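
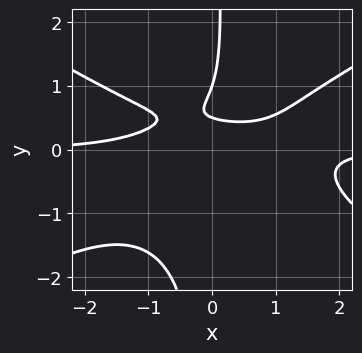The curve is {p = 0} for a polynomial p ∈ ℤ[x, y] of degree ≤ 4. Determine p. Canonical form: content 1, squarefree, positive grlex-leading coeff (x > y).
x^3*y - 3*x*y^3 + 2*y^2 - 3*y + 1

1. Degree: no degree-3 curve has this shape, so deg p = 4.
2. Reading off the gridlines: it misses every integer gridline on the x-axis; it crosses the y-axis at the gridline y = 1.
3. Solving for integer coefficients yields p as stated.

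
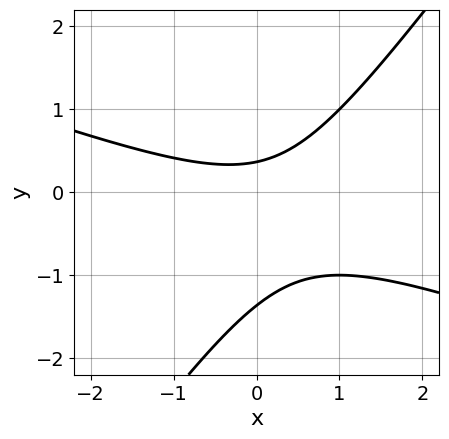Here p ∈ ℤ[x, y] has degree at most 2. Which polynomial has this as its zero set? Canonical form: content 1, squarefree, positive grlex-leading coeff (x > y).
x^2 + 2*x*y - 2*y^2 - 2*y + 1

1. Degree: a generic line meets the curve in up to 2 points, so deg p = 2.
2. From the axis intercepts and sections: the curve avoids every integer x-axis point in the box.
3. Fitting integer coefficients to these (and the overall shape) gives p.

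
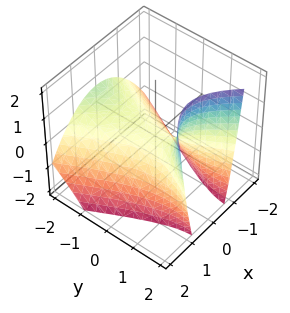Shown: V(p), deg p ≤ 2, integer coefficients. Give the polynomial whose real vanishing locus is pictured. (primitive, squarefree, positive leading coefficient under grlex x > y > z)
3*x^2 - y^2 - 2*y*z + 3*z

(a) deg p = 2. The shape is more complex than any degree-1 surface.
(b) Checking where it meets the axes: one y-axis crossing is at y = 0; it crosses the x-axis at the gridline x = 0.
(c) Fitting integer coefficients to these (and the overall shape) gives p.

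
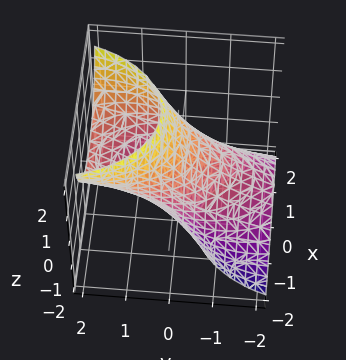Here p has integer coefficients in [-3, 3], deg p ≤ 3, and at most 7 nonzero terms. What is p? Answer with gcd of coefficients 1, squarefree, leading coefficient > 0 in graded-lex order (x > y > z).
2*x^2 + y^2 - 3*y*z + z^2 - 2

Degree: the shape is more complex than any degree-1 surface, so deg p = 2.
Against the integer gridlines: among the integer gridlines, it crosses the x-axis at x ∈ {-1, 1}.
Together with the visible shape, these determine p as stated.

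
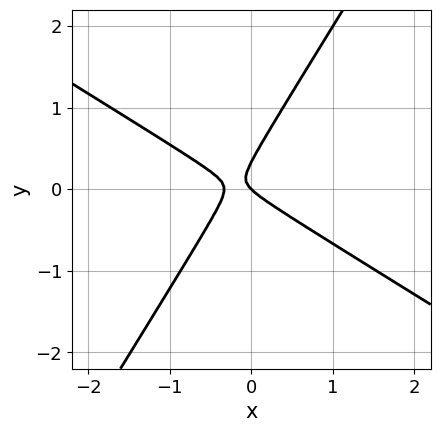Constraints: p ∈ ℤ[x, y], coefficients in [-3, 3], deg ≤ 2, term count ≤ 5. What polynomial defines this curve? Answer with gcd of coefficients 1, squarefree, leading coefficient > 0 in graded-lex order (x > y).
Degree: a generic line meets the curve in up to 2 points, so deg p = 2.
Reading off the gridlines: it crosses the x-axis at the gridline x = 0; it meets the y-axis at y = 0 (among the integer gridlines).
Together with the visible shape, these determine p as stated.

3*x^2 + 3*x*y - 3*y^2 + x + y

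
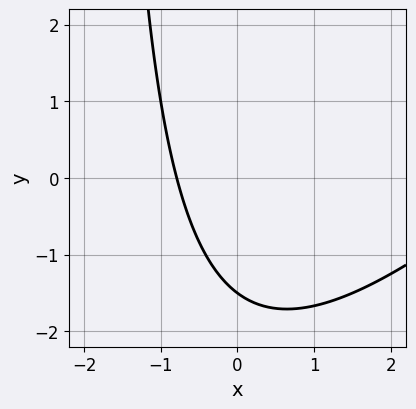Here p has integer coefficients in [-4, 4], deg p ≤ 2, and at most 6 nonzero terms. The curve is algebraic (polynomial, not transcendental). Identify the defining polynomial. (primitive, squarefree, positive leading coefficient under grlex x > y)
x^2 - x*y - 3*x - 2*y - 3

(a) deg p = 2. A generic line meets the curve in up to 2 points.
(b) The integer polynomial consistent with all of this is the stated p.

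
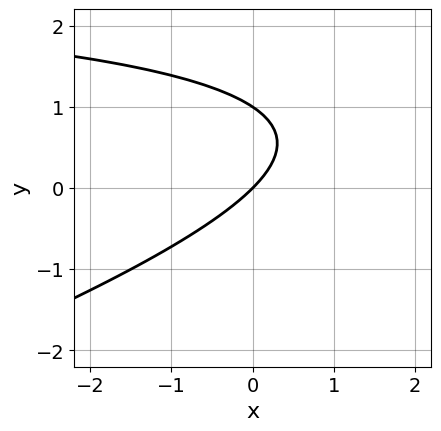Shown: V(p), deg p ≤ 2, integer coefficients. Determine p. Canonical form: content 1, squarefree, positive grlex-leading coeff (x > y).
x*y - 3*y^2 - 3*x + 3*y

(a) Degree: a generic line meets the curve in up to 2 points, so deg p = 2.
(b) Reading off the gridlines: among the integer gridlines, it crosses the y-axis at y ∈ {0, 1}; one x-axis crossing is at x = 0.
(c) Assembling these constraints gives the stated polynomial.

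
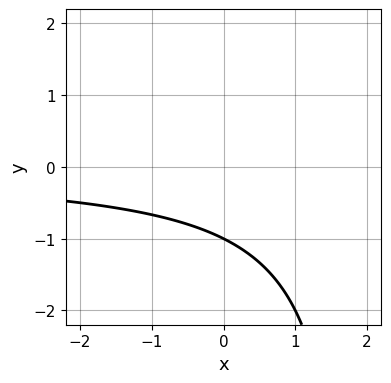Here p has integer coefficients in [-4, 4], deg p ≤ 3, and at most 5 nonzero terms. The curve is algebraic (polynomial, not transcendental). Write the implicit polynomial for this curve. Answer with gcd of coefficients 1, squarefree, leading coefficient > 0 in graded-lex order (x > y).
x*y - 2*y - 2

(a) The degree is 2 — the shape is more complex than any degree-1 curve.
(b) Observable constraints: the curve avoids every integer x-axis point in the box; it crosses the y-axis at the gridline y = -1.
(c) Together with the visible shape, these determine p as stated.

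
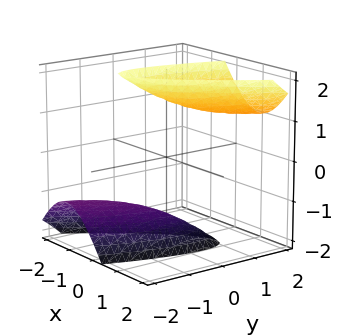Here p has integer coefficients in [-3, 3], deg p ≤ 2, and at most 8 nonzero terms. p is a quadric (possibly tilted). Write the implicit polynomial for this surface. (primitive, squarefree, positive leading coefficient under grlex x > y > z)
I count 2 distinct pieces.
deg p = 2.
From the visible intercepts: it misses every integer gridline on the y-axis; the surface avoids every integer x-axis point in the box.
These observations pin down the coefficients.

3*x^2 - 3*x*y + y^2 - y*z - z^2 + 2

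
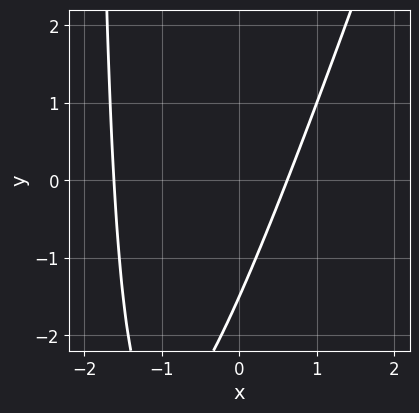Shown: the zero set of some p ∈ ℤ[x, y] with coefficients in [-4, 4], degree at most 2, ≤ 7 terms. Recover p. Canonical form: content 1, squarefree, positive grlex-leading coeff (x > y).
First, deg p = 2. The shape is more complex than any degree-1 curve.
Finally, matching integer coefficients to the picture gives p.

3*x^2 - x*y + 3*x - 2*y - 3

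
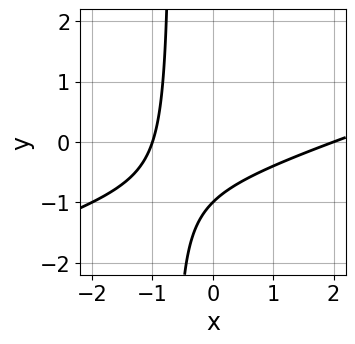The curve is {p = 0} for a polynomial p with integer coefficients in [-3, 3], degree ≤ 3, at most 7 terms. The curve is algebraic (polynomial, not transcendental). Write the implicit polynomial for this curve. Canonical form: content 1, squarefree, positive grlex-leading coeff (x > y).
x^2 - 3*x*y - x - 2*y - 2

(a) Degree: no degree-1 curve has this shape, so deg p = 2.
(b) Against the integer gridlines: the x-axis gridline crossings are at x ∈ {-1, 2}; it crosses the y-axis at the gridline y = -1.
(c) The integer polynomial consistent with all of this is the stated p.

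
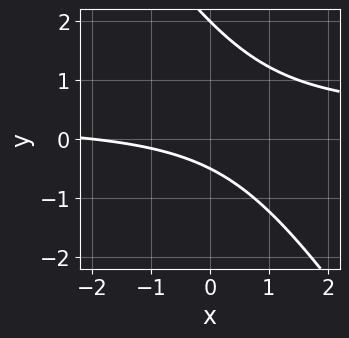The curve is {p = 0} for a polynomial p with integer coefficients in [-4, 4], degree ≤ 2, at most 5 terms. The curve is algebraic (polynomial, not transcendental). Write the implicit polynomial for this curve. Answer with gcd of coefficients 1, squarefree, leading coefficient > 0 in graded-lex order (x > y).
(a) deg p = 2. A generic line meets the curve in up to 2 points.
(b) From the axis intercepts and sections: it crosses the x-axis at the gridline x = -2; it meets the y-axis at y = 2 (among the integer gridlines).
(c) Putting this together gives p.

3*x*y + 2*y^2 - x - 3*y - 2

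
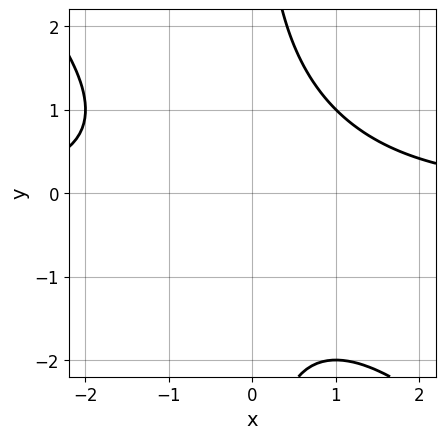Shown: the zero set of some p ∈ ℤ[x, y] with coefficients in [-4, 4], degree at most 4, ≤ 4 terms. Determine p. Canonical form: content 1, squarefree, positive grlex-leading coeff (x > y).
x^2*y + x*y^2 - 2

The degree is 3 — a generic line meets the curve in up to 3 points.
Against the integer gridlines: the curve avoids every integer y-axis point in the box; the curve avoids every integer x-axis point in the box.
Solving for integer coefficients yields p as stated.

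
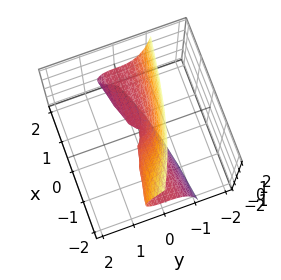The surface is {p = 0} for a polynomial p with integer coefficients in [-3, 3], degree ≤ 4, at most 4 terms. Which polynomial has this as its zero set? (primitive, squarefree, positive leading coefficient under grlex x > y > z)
deg p = 3. A generic line meets the surface in up to 3 points.
Checking where it meets the axes: it meets the z-axis at z = 0 (among the integer gridlines); every point of the x-axis in the box is on the surface.
Putting this together gives p.

3*y^3 + y*z^2 + x*z + z^2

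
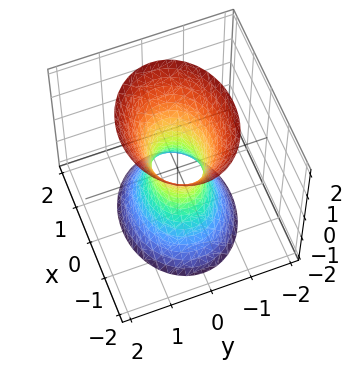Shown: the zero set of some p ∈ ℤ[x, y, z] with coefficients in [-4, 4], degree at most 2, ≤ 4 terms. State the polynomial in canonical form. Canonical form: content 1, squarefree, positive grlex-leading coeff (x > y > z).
1. The degree is 2 — an hourglass — one-sheet hyperboloid; a quadric.
2. Symmetries: the x ↦ −x reflection is a symmetry, so x appears only in even powers; mirror symmetry y ↦ −y ⇒ only even powers of y; the z ↦ −z reflection is a symmetry, so z appears only in even powers.
3. From the axis intercepts and sections: it misses every integer gridline on the z-axis.
4. Assembling these constraints gives the stated polynomial.

2*x^2 + 3*y^2 - z^2 - 1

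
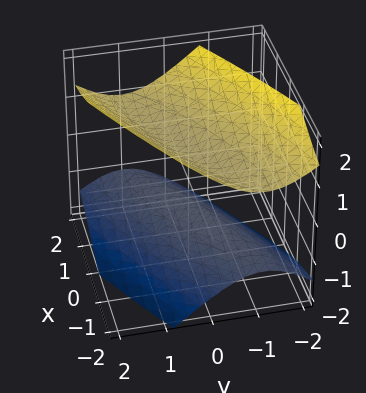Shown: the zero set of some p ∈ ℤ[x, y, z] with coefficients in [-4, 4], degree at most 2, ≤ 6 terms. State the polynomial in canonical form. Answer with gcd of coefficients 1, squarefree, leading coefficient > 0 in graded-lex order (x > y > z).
The picture has 2 separate pieces.
The degree is 2 — a generic line meets the surface in up to 2 points.
From the axis intercepts and sections: it misses every integer gridline on the x-axis; it misses every integer gridline on the y-axis.
Solving for integer coefficients yields p as stated.

x^2 - 3*x*y + 3*y^2 - 3*z^2 + 2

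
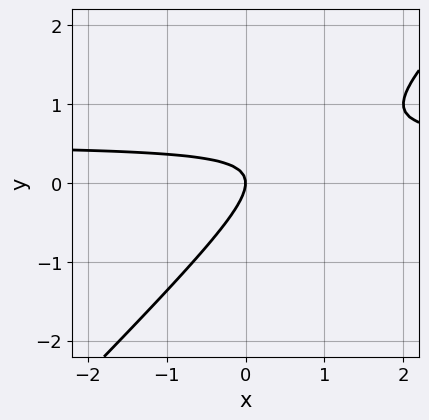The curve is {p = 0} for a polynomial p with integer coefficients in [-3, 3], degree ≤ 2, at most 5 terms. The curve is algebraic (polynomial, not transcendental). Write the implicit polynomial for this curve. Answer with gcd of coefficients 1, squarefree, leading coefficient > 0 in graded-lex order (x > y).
The degree is 2 — no degree-1 curve has this shape.
Checking where it meets the axes: it crosses the y-axis at the gridline y = 0; it crosses the x-axis at the gridline x = 0.
Putting this together gives p.

2*x*y - 2*y^2 - x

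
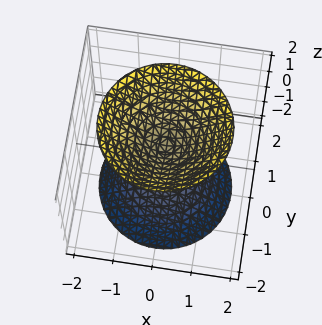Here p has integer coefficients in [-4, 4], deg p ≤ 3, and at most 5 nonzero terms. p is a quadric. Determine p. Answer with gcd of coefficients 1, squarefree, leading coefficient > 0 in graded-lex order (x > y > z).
3*x^2 + 3*y^2 - 2*z^2 + 1

There are 2 components. Treating them together as one polynomial.
Degree: two separate bowl-shaped sheets opening away from each other; a quadric, so deg p = 2.
Symmetries: mirror symmetry z ↦ −z ⇒ only even powers of z; the z-axis is an axis of rotation, so x and y enter only as x² + y².
From the visible intercepts: no y-intercept at any integer in the box; a circular section at z = -2 has radius between 1 and 2.
Fitting integer coefficients to these (and the overall shape) gives p.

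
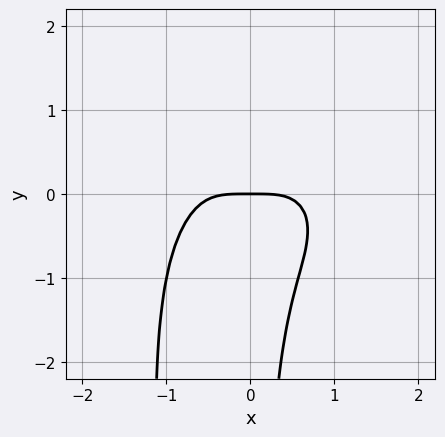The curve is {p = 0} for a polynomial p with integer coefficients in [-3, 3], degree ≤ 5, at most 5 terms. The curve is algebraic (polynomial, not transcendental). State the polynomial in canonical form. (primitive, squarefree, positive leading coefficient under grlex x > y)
x^4 + x^2*y^2 + x*y^2 + y

1. The degree is 4 — a generic line meets the curve in up to 4 points.
2. From the visible intercepts: one x-axis crossing is at x = 0; one y-axis crossing is at y = 0.
3. Matching integer coefficients to the picture gives p.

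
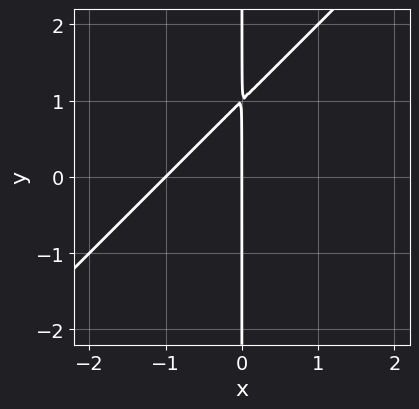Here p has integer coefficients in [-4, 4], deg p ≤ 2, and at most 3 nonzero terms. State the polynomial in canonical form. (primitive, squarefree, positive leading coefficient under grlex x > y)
x^2 - x*y + x

First, the degree is 2 — a generic line meets the curve in up to 2 points.
Then, from the visible intercepts: the visible y-axis segment lies entirely on the curve; among the integer gridlines, it crosses the x-axis at x ∈ {-1, 0}.
Finally, assembling these constraints gives the stated polynomial.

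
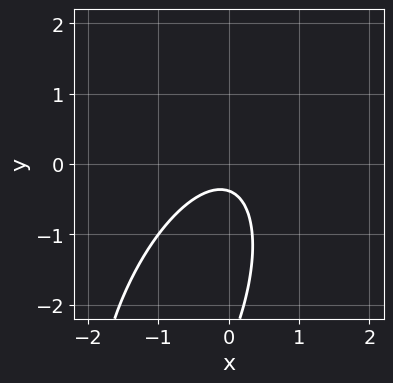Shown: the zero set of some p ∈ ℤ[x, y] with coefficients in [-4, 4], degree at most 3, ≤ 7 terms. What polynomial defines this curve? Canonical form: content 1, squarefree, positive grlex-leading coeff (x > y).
3*x^2 - 2*x*y + y^2 + 3*y + 1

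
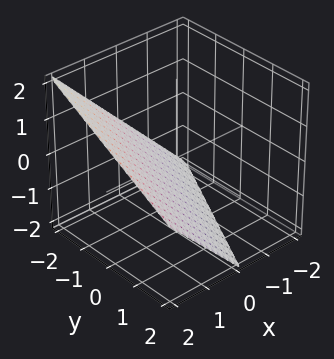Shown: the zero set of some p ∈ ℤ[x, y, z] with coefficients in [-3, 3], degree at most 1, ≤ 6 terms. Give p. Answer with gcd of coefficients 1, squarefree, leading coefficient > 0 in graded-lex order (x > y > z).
1. Degree: the surface is flat (a plane), so deg p = 1.
2. From the visible intercepts: one x-axis crossing is at x = 1; it crosses the y-axis at the gridline y = -2; it meets the z-axis at z = -1 (among the integer gridlines).
3. Together with the visible shape, these determine p as stated.

2*x - y - 2*z - 2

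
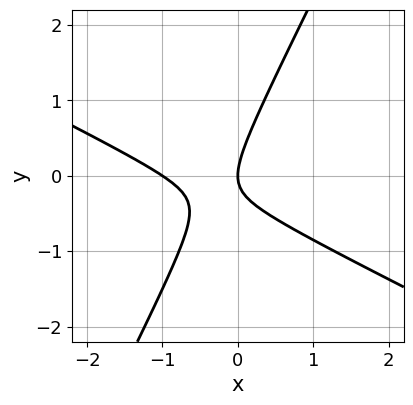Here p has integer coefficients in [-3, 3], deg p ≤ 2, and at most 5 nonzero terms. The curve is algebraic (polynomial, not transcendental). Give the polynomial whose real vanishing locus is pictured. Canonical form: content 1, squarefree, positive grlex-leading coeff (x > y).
2*x^2 + 3*x*y - 2*y^2 + 2*x

Degree: the shape is more complex than any degree-1 curve, so deg p = 2.
From the visible intercepts: it crosses the y-axis at the gridline y = 0; the x-axis gridline crossings are at x ∈ {-1, 0}.
Matching integer coefficients to the picture gives p.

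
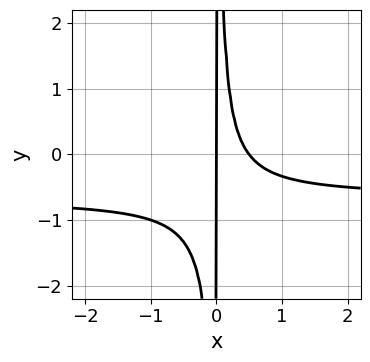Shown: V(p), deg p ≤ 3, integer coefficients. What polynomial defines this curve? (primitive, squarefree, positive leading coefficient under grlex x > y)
1. deg p = 3.
2. Checking where it meets the axes: it crosses the x-axis at the gridline x = 0; the visible y-axis segment lies entirely on the curve.
3. Solving for integer coefficients yields p as stated.

3*x^2*y + 2*x^2 - x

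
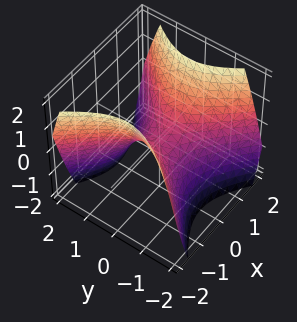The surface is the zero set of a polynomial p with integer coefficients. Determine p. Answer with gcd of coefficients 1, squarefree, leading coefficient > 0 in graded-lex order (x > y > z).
(a) deg p = 2. A saddle surface; a quadric.
(b) Symmetries: it's symmetric under x → −x, forcing even powers of x; it's symmetric under y → −y, forcing even powers of y.
(c) Checking where it meets the axes: it meets the z-axis at z = 0 (among the integer gridlines); it meets the y-axis at y = 0 (among the integer gridlines).
(d) These observations pin down the coefficients.

x^2 - y^2 - z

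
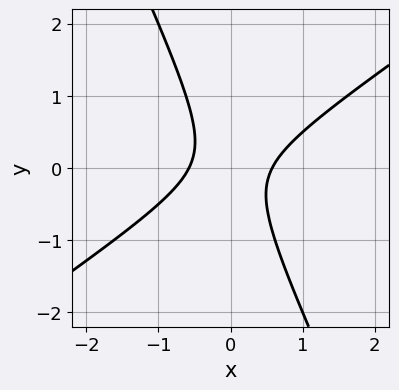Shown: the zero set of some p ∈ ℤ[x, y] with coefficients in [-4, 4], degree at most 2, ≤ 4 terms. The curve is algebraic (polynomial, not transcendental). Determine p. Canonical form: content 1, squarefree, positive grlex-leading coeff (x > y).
3*x^2 - 3*x*y - 2*y^2 - 1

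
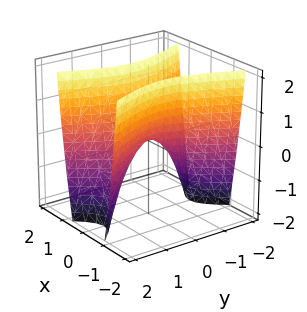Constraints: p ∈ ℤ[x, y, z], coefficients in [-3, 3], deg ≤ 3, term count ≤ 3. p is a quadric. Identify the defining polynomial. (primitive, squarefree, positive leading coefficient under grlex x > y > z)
3*x^2 - y^2 - z

First, deg p = 2. A saddle surface; a quadric.
Then, symmetries: mirror symmetry x ↦ −x ⇒ only even powers of x; it's symmetric under y → −y, forcing even powers of y.
Next, against the integer gridlines: it meets the z-axis at z = 0 (among the integer gridlines); one x-axis crossing is at x = 0.
Finally, fitting integer coefficients to these (and the overall shape) gives p.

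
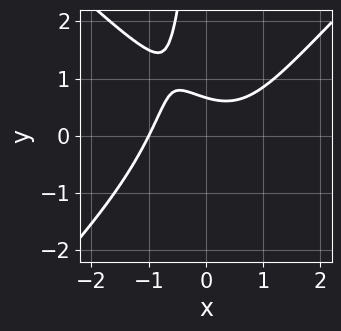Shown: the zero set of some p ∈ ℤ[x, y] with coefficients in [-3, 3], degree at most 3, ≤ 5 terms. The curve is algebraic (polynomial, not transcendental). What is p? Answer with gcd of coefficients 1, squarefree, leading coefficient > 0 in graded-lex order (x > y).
2*x^3 - 2*x*y^2 - 3*y + 2

deg p = 3. No degree-2 curve has this shape.
Reading off the gridlines: one x-axis crossing is at x = -1.
Solving for integer coefficients yields p as stated.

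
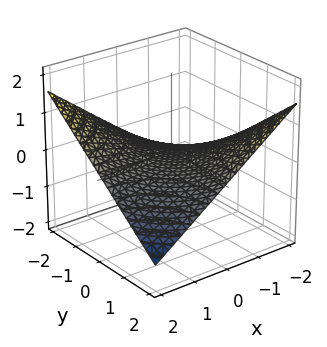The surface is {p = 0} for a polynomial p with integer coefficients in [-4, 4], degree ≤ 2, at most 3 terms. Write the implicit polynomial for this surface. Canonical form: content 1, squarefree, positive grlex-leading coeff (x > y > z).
The degree is 2 — a hyperbolic paraboloid; a quadric.
Against the integer gridlines: every point of the x-axis in the box is on the surface; the visible y-axis segment lies entirely on the surface.
Solving for integer coefficients yields p as stated.

x*y + 3*z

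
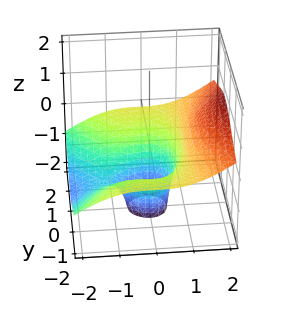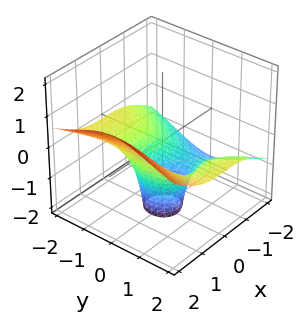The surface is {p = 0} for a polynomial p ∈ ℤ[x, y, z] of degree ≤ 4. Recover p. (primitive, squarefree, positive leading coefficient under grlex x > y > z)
Degree: the shape is more complex than any degree-2 surface, so deg p = 3.
Against the integer gridlines: it crosses the x-axis at the gridline x = 1; it misses every integer gridline on the z-axis; it misses every integer gridline on the y-axis.
Fitting integer coefficients to these (and the overall shape) gives p.

2*x^3 - 3*x^2*z - 3*y^2*z - 2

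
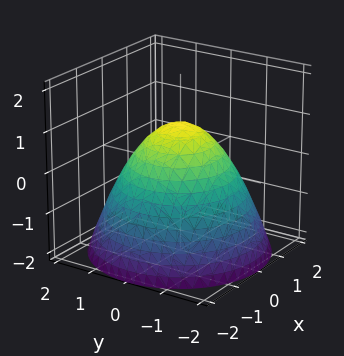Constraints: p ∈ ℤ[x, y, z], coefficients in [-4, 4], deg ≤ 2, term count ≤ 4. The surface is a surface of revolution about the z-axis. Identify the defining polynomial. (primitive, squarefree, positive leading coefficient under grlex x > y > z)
deg p = 2. The shape is more complex than any degree-1 surface.
Symmetry: the surface is invariant under rotation about z: p = q(x² + y², z).
Against the integer gridlines: it crosses the z-axis at the gridline z = 1; a circular section at z = -1 has radius between 1 and 2.
Solving for integer coefficients yields p as stated.

2*x^2 + 2*y^2 + 3*z - 3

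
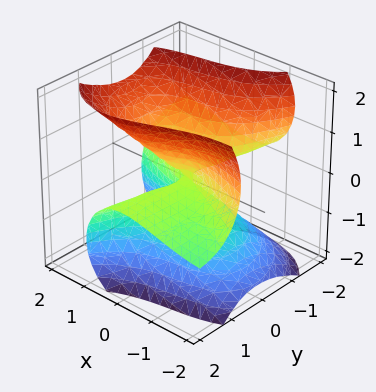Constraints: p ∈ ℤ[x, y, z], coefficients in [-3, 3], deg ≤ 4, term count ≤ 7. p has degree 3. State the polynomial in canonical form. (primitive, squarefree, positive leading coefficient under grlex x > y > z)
(a) Degree: a generic line meets the surface in up to 3 points, so deg p = 3.
(b) Reading off the gridlines: it crosses the z-axis at the gridline z = 0; one x-axis crossing is at x = 0.
(c) These observations pin down the coefficients. Check: (0, -1, 0) on the y-axis lies on the surface, and p(0, -1, 0) = 0. ✓

x^3 + 2*x^2*y - 2*x*y*z + 3*y^2*z - 2*z^3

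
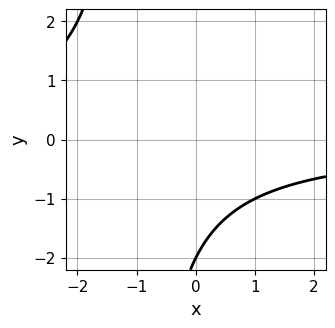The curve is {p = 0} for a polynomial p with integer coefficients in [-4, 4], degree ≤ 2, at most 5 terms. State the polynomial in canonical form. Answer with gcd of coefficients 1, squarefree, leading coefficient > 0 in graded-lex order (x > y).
x*y + y + 2

First, degree: a generic line meets the curve in up to 2 points, so deg p = 2.
Next, reading off the gridlines: it meets the y-axis at y = -2 (among the integer gridlines); the curve avoids every integer x-axis point in the box.
Finally, solving for integer coefficients yields p as stated.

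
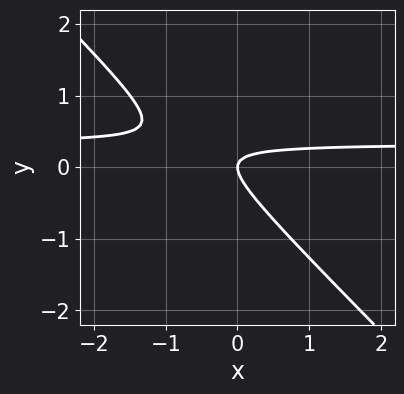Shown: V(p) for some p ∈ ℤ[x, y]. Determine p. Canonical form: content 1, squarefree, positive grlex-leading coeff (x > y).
3*x*y + 3*y^2 - x

First, the degree is 2 — a generic line meets the curve in up to 2 points.
Then, against the integer gridlines: it meets the y-axis at y = 0 (among the integer gridlines); it meets the x-axis at x = 0 (among the integer gridlines).
Finally, solving for integer coefficients yields p as stated.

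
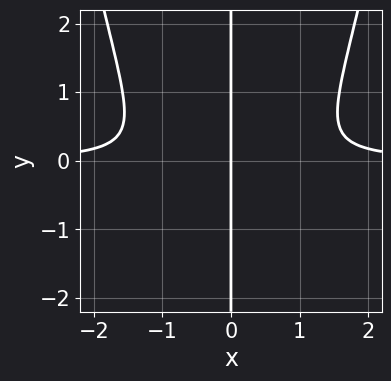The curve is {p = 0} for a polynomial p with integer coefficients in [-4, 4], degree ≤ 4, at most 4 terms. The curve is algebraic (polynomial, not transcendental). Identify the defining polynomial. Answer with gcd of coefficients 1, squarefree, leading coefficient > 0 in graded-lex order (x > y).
First, deg p = 4.
Then, from the axis intercepts and sections: every point of the y-axis in the box is on the curve; it crosses the x-axis at the gridline x = 0.
Finally, solving for integer coefficients yields p as stated.

2*x^3*y - 2*x*y^2 - 2*x*y - x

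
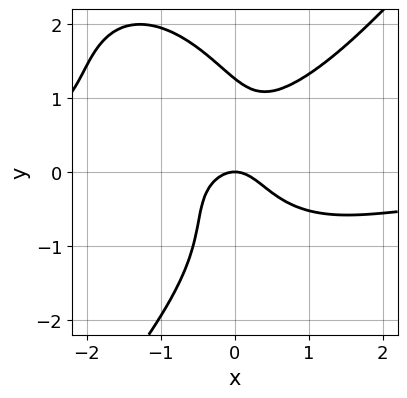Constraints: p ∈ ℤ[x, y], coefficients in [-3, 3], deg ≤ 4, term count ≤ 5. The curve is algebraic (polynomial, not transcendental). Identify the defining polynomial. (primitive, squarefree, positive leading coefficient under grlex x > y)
2*x^3*y - y^4 - 3*x*y^2 + 3*x^2 + 2*y

The degree is 4 — no degree-3 curve has this shape.
Reading off the gridlines: it crosses the y-axis at the gridline y = 0; one x-axis crossing is at x = 0.
These observations pin down the coefficients.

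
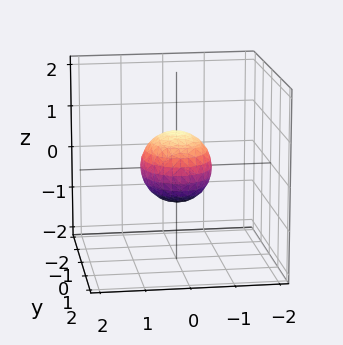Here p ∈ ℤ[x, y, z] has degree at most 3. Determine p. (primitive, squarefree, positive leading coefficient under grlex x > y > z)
3*x^2 + 2*y^2 + 3*z^2 - 2

(a) deg p = 2.
(b) Symmetries: the x ↦ −x reflection is a symmetry, so x appears only in even powers; mirror symmetry y ↦ −y ⇒ only even powers of y; the z ↦ −z reflection is a symmetry, so z appears only in even powers.
(c) Checking where it meets the axes: the y-axis gridline crossings are at y ∈ {-1, 1}.
(d) Fitting integer coefficients to these (and the overall shape) gives p.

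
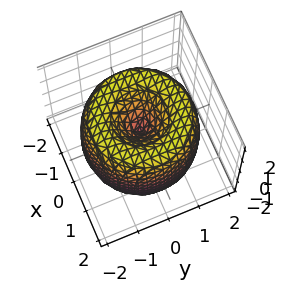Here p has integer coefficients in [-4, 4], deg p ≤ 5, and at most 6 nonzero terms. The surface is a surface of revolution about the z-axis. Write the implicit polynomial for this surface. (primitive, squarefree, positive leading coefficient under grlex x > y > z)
x^4 + 2*x^2*y^2 + y^4 - 3*x^2 - 3*y^2 + z^2

The degree is 4 — a generic line meets the surface in up to 4 points.
Symmetry: the z-axis is an axis of rotation, so x and y enter only as x² + y².
Checking where it meets the axes: one x-axis crossing is at x = 0; a circular section at z = 1 has radius between 0 and 1; it meets the y-axis at y = 0 (among the integer gridlines); it meets the z-axis at z = 0 (among the integer gridlines).
Matching integer coefficients to the picture gives p.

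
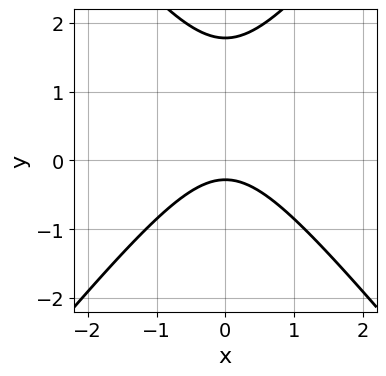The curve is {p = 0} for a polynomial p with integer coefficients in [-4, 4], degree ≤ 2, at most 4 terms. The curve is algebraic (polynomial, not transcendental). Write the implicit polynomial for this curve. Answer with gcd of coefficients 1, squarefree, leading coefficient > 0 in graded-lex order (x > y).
First, degree: no degree-1 curve has this shape, so deg p = 2.
Then, symmetries: the x ↦ −x reflection is a symmetry, so x appears only in even powers.
Then, against the integer gridlines: it misses every integer gridline on the x-axis.
Finally, the integer polynomial consistent with all of this is the stated p.

3*x^2 - 2*y^2 + 3*y + 1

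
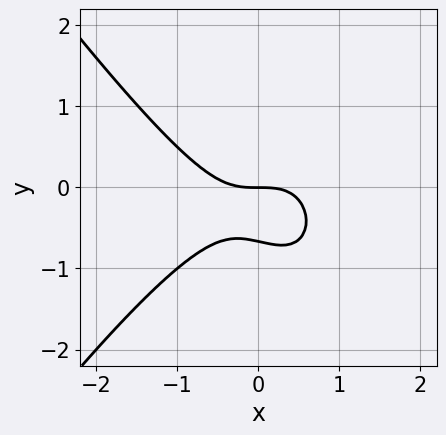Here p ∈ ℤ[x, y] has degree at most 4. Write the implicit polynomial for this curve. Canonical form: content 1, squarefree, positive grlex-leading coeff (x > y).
First, deg p = 3. The shape is more complex than any degree-2 curve.
Next, from the visible intercepts: one y-axis crossing is at y = 0; it meets the x-axis at x = 0 (among the integer gridlines).
Finally, solving for integer coefficients yields p as stated.

2*x^3 - x*y^2 + 3*y^2 + 2*y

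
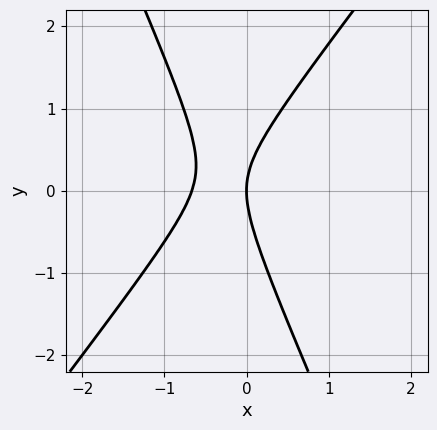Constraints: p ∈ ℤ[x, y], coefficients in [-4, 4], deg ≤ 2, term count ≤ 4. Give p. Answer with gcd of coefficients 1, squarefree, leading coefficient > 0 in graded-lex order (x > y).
First, the degree is 2 — the shape is more complex than any degree-1 curve.
Next, reading off the gridlines: it crosses the x-axis at the gridline x = 0; one y-axis crossing is at y = 0.
Finally, fitting integer coefficients to these (and the overall shape) gives p.

3*x^2 - x*y - y^2 + 2*x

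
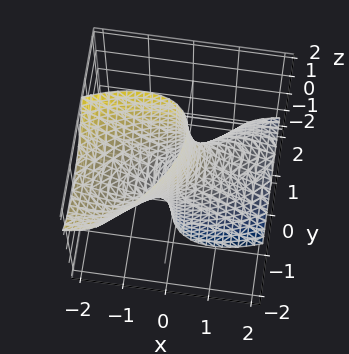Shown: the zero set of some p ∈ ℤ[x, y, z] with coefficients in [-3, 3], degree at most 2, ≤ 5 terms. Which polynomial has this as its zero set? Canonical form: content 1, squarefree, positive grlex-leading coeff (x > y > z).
2*x^2 - 3*x*y + 3*x*z + 3*y^2 - 1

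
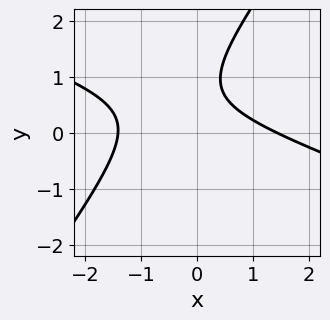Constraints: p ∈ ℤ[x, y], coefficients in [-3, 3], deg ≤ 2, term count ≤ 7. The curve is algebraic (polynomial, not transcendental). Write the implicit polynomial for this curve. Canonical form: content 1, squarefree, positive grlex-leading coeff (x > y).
x^2 + 2*x*y - 2*y^2 + 3*y - 2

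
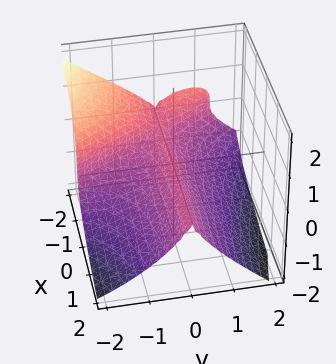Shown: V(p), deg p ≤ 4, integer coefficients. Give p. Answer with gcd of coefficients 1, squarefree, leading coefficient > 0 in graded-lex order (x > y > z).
2*x*y^2 + y^3 + 3*z^3 + 3*y^2

1. The degree is 3 — the shape is more complex than any degree-2 surface.
2. Observable constraints: the visible x-axis segment lies entirely on the surface; one z-axis crossing is at z = 0; one y-axis crossing is at y = 0.
3. Together with the visible shape, these determine p as stated.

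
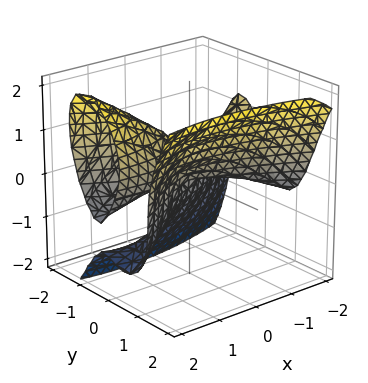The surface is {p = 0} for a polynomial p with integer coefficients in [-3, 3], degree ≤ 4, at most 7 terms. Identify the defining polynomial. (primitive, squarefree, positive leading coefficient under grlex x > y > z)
(a) deg p = 3. A generic line meets the surface in up to 3 points.
(b) From the axis intercepts and sections: it crosses the y-axis at the gridline y = 0; the visible x-axis segment lies entirely on the surface.
(c) Solving for integer coefficients yields p as stated.

x^2*y - 3*y^3 + z^3 - x*z + 2*y*z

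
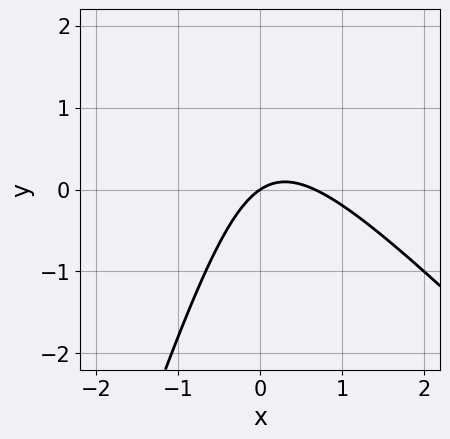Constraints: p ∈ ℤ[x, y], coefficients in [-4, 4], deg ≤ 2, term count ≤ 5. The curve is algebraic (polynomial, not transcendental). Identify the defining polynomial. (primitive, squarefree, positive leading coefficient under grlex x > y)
1. deg p = 2. No degree-1 curve has this shape.
2. Against the integer gridlines: it crosses the x-axis at the gridline x = 0; one y-axis crossing is at y = 0.
3. Putting this together gives p.

3*x^2 + 2*x*y - y^2 - 2*x + 3*y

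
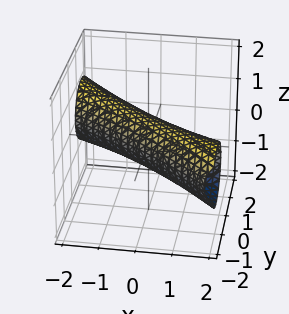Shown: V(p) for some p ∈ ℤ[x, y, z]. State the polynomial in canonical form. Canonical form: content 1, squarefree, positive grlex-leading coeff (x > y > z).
deg p = 2.
Checking where it meets the axes: among the integer gridlines, it crosses the x-axis at x ∈ {-1, 1}.
Putting this together gives p.

x^2 + 3*x*y + 2*y^2 + 2*z^2 - 1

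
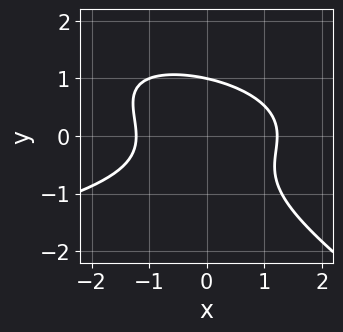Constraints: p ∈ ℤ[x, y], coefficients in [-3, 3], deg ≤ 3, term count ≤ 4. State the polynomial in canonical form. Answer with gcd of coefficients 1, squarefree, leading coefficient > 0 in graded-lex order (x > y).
2*x*y^2 + 3*y^3 + 2*x^2 - 3

1. The degree is 3 — the shape is more complex than any degree-2 curve.
2. From the axis intercepts and sections: it meets the y-axis at y = 1 (among the integer gridlines).
3. Assembling these constraints gives the stated polynomial.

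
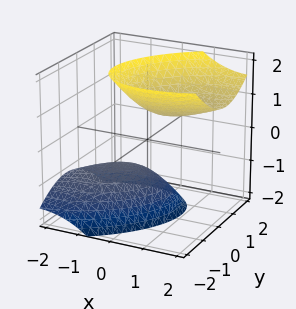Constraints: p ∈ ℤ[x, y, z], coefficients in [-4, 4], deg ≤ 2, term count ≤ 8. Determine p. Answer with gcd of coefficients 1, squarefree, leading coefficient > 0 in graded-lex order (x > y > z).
2*x^2 - 2*x*y - 3*x*z + 3*y^2 - 2*z^2 + 2

(a) The picture has 2 separate pieces. Treating them together as one polynomial.
(b) Degree: the shape is more complex than any degree-1 surface, so deg p = 2.
(c) Reading off the gridlines: among the integer gridlines, it crosses the z-axis at z ∈ {-1, 1}; the surface avoids every integer x-axis point in the box; it misses every integer gridline on the y-axis.
(d) The integer polynomial consistent with all of this is the stated p.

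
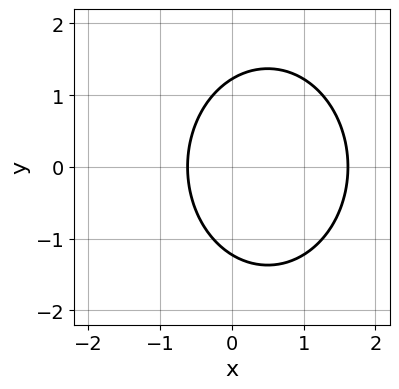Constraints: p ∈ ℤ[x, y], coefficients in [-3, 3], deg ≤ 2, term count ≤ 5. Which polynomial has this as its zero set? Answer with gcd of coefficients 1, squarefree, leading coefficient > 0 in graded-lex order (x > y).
3*x^2 + 2*y^2 - 3*x - 3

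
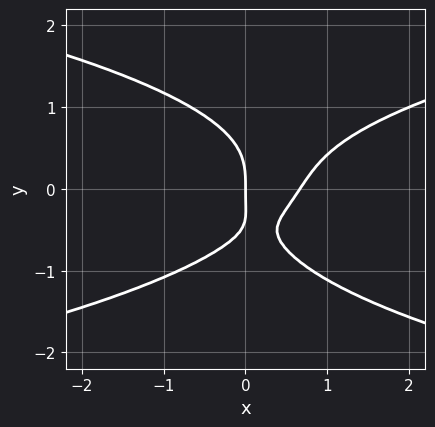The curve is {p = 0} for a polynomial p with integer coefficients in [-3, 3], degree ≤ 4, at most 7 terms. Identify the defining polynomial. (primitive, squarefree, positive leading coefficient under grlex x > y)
(a) Degree: the shape is more complex than any degree-3 curve, so deg p = 4.
(b) Observable constraints: one x-axis crossing is at x = 0; one y-axis crossing is at y = 0.
(c) Fitting integer coefficients to these (and the overall shape) gives p.

3*y^4 + y^3 - 3*x^2 + 2*x*y + 2*x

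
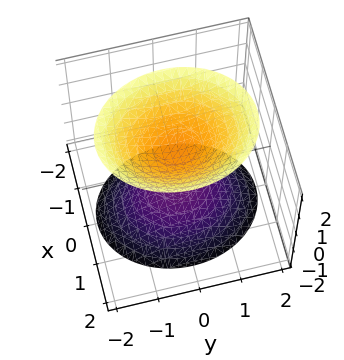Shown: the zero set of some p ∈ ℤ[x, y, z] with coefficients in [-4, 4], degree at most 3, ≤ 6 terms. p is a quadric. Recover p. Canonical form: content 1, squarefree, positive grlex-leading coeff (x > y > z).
3*x^2 + 2*y^2 - 2*z^2 + 2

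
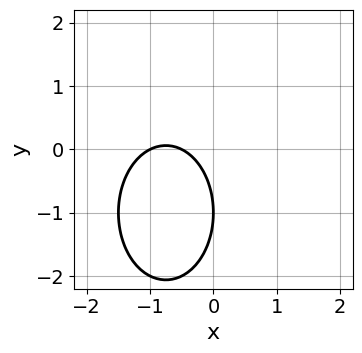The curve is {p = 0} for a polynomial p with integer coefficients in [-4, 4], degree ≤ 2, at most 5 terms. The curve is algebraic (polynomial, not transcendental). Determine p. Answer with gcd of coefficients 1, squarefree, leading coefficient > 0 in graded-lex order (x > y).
2*x^2 + y^2 + 3*x + 2*y + 1

(a) The degree is 2 — the shape is more complex than any degree-1 curve.
(b) Against the integer gridlines: one y-axis crossing is at y = -1; it crosses the x-axis at the gridline x = -1.
(c) Putting this together gives p.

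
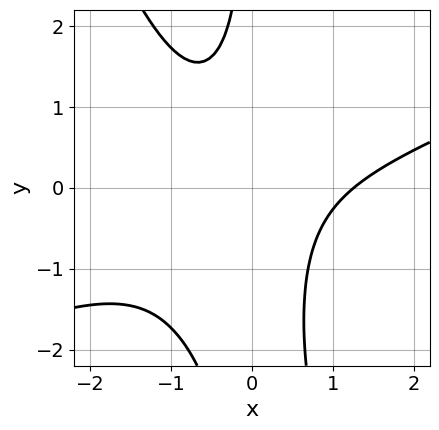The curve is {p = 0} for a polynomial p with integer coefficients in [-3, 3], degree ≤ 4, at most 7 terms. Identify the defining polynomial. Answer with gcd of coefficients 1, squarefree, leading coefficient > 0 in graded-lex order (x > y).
x^3 - 2*x^2*y - x*y^2 - 2*x*y - 2

(a) Degree: the shape is more complex than any degree-2 curve, so deg p = 3.
(b) From the axis intercepts and sections: it misses every integer gridline on the y-axis.
(c) Solving for integer coefficients yields p as stated.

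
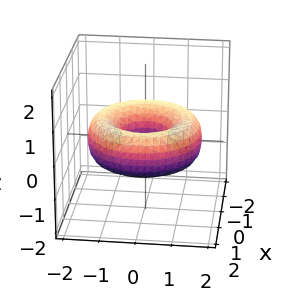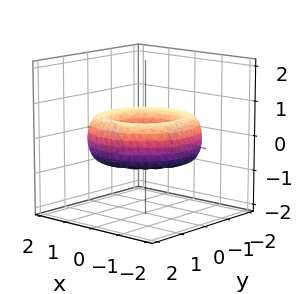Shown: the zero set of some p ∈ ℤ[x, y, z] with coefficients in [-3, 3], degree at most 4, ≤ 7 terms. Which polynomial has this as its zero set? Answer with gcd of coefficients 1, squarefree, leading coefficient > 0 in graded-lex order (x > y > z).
The degree is 4 — no degree-3 surface has this shape.
Symmetries: rotational symmetry about the z-axis ⇒ p depends on x, y only through x² + y².
Checking where it meets the axes: a circular section at z = 0 has radius between 0 and 1; the surface avoids every integer z-axis point in the box.
Together with the visible shape, these determine p as stated.

x^4 + 2*x^2*y^2 + y^4 - 3*x^2 - 3*y^2 + 3*z^2 + 1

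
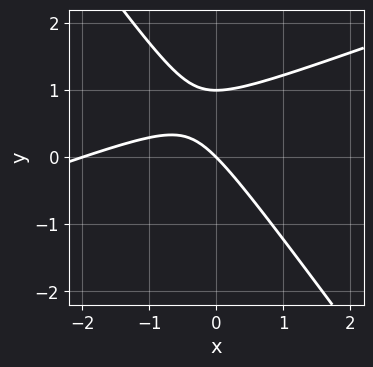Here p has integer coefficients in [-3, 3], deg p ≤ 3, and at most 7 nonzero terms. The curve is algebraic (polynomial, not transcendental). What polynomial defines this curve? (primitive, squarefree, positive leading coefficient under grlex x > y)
(a) deg p = 2.
(b) Observable constraints: among the integer gridlines, it crosses the y-axis at y ∈ {0, 1}; among the integer gridlines, it crosses the x-axis at x ∈ {-2, 0}.
(c) Together with the visible shape, these determine p as stated.

x^2 - 2*x*y - 2*y^2 + 2*x + 2*y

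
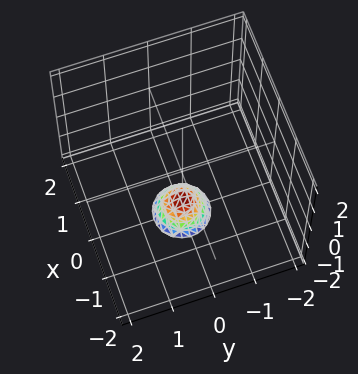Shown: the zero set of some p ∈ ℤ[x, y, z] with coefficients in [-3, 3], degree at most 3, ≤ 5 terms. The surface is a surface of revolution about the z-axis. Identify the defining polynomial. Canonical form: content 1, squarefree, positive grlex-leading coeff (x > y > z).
3*x^2 + 3*y^2 + 2*z + 3

First, deg p = 2.
Next, symmetries: the z-axis is an axis of rotation, so x and y enter only as x² + y².
Then, from the visible intercepts: it misses every integer gridline on the y-axis; the surface avoids every integer x-axis point in the box; a circular section at z = -2 has radius between 0 and 1.
Finally, fitting integer coefficients to these (and the overall shape) gives p.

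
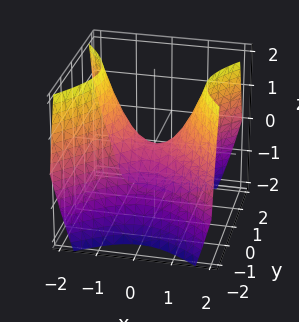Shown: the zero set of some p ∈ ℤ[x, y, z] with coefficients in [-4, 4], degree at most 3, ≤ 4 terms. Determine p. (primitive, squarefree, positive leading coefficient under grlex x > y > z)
1. deg p = 2. A saddle surface; a quadric.
2. Symmetries: the y ↦ −y reflection is a symmetry, so y appears only in even powers; mirror symmetry x ↦ −x ⇒ only even powers of x.
3. Reading off the gridlines: one z-axis crossing is at z = 0; one y-axis crossing is at y = 0; one x-axis crossing is at x = 0.
4. These observations pin down the coefficients.

x^2 - y^2 - z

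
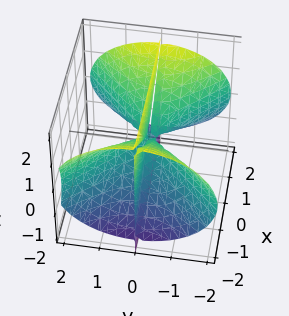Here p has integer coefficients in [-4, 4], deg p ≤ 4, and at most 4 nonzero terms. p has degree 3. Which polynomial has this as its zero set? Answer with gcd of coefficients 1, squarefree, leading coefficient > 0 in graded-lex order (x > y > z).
(a) I count 3 distinct pieces.
(b) deg p = 3.
(c) Observable constraints: it crosses the y-axis at the gridline y = 0; every point of the x-axis in the box is on the surface.
(d) These observations pin down the coefficients.

2*x^2*y - 2*y^3 - 3*y*z^2 + y*z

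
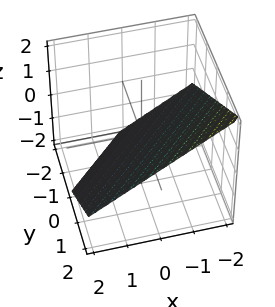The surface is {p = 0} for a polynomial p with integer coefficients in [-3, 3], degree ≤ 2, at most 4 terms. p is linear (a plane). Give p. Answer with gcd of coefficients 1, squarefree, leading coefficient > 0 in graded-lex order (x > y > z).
2*x - 2*y + 3*z + 2

(a) Degree: every cross-section is a straight line — this is a plane, so deg p = 1.
(b) From the axis intercepts and sections: one x-axis crossing is at x = -1; one y-axis crossing is at y = 1.
(c) The integer polynomial consistent with all of this is the stated p.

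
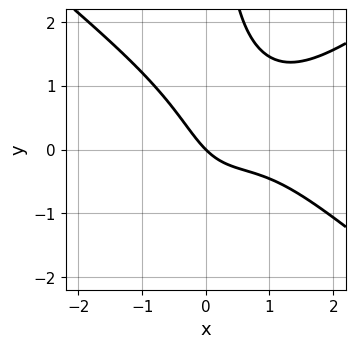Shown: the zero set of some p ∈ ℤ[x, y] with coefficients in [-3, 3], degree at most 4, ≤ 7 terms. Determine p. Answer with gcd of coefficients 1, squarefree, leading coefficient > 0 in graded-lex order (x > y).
2*x^3 - 3*x*y^2 - 3*x^2 + 3*x + 3*y

1. The degree is 3 — the shape is more complex than any degree-2 curve.
2. From the axis intercepts and sections: it meets the y-axis at y = 0 (among the integer gridlines); it crosses the x-axis at the gridline x = 0.
3. Matching integer coefficients to the picture gives p.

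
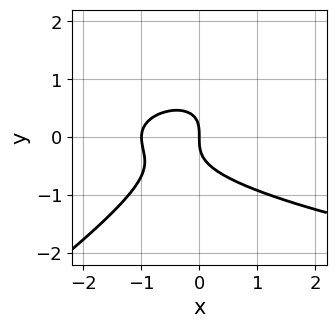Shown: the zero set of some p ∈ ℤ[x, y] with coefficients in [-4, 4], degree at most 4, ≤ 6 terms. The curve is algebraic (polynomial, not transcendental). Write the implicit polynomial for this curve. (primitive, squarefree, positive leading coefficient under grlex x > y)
First, the degree is 3 — the shape is more complex than any degree-2 curve.
Then, from the axis intercepts and sections: it crosses the y-axis at the gridline y = 0; among the integer gridlines, it crosses the x-axis at x ∈ {-1, 0}.
Finally, solving for integer coefficients yields p as stated.

2*x*y^2 - 3*y^3 - 2*x^2 - 2*x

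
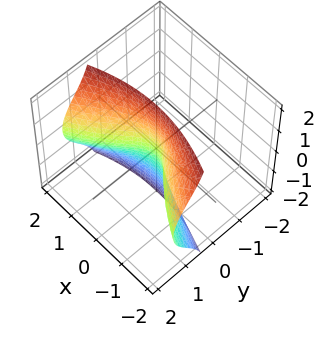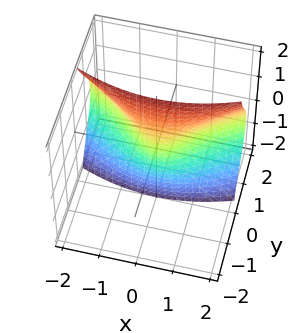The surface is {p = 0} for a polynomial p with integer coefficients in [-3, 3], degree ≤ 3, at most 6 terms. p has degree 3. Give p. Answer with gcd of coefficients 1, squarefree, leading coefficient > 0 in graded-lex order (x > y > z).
y^3 + 2*y*z^2 - x^2 + y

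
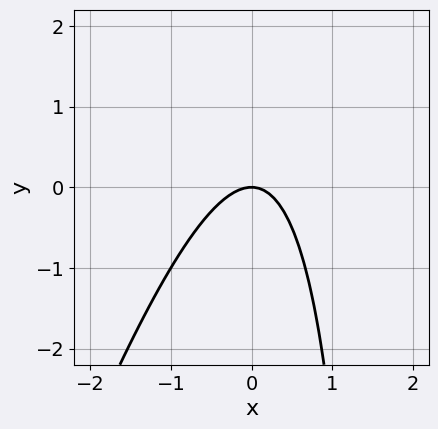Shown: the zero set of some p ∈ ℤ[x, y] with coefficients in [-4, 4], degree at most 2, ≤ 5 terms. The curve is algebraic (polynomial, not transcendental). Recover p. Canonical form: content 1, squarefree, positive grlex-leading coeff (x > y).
3*x^2 - x*y + 2*y

1. The degree is 2 — the shape is more complex than any degree-1 curve.
2. From the visible intercepts: it meets the x-axis at x = 0 (among the integer gridlines); it crosses the y-axis at the gridline y = 0.
3. Together with the visible shape, these determine p as stated.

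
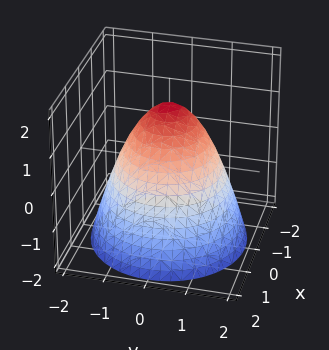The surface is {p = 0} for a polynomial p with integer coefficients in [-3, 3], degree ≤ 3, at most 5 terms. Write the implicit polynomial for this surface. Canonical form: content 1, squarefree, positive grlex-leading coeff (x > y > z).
(a) Degree: a generic line meets the surface in up to 2 points, so deg p = 2.
(b) Symmetries: the surface is invariant under rotation about z: p = q(x² + y², z).
(c) Reading off the gridlines: a circular section at z = -2 has radius between 1 and 2.
(d) Together with the visible shape, these determine p as stated.

2*x^2 + 2*y^2 + 2*z - 3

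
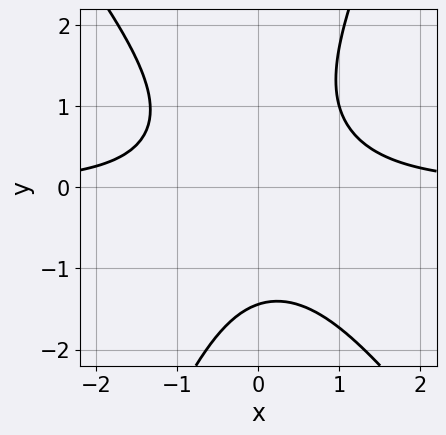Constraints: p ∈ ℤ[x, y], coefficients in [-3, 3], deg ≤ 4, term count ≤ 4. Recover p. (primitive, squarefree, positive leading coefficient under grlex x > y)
The degree is 3 — no degree-2 curve has this shape.
From the visible intercepts: no x-intercept at any integer in the box.
Solving for integer coefficients yields p as stated.

3*x^2*y + x*y^2 - y^3 - 3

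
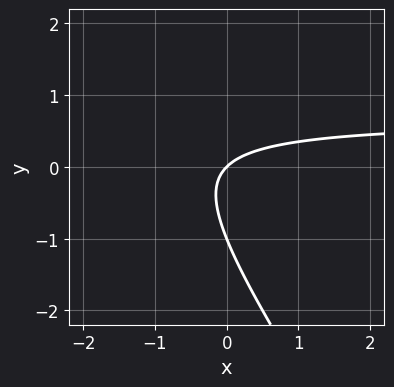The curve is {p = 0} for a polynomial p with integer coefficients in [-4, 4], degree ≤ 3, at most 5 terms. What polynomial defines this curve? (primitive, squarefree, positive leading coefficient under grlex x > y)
3*x*y + 2*y^2 - 2*x + 2*y

First, degree: the shape is more complex than any degree-1 curve, so deg p = 2.
Then, reading off the gridlines: it crosses the x-axis at the gridline x = 0; the y-axis gridline crossings are at y ∈ {-1, 0}.
Finally, matching integer coefficients to the picture gives p.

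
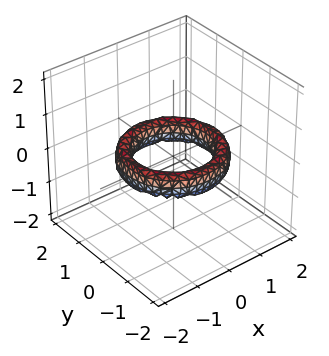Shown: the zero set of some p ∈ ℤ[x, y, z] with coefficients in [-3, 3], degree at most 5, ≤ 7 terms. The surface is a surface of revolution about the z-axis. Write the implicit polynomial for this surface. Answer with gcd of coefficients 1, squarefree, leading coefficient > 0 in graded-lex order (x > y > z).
x^4 + 2*x^2*y^2 + y^4 - 3*x^2 - 3*y^2 + 2*z^2 + 2

Degree: no degree-3 surface has this shape, so deg p = 4.
Symmetries: rotational symmetry about the z-axis ⇒ p depends on x, y only through x² + y².
From the visible intercepts: a circular section at z = 0 has radius exactly 1; among the integer gridlines, it crosses the y-axis at y ∈ {-1, 1}.
Assembling these constraints gives the stated polynomial. Check: (-1, 0, 0) on the x-axis lies on the surface, and p(-1, 0, 0) = 0. ✓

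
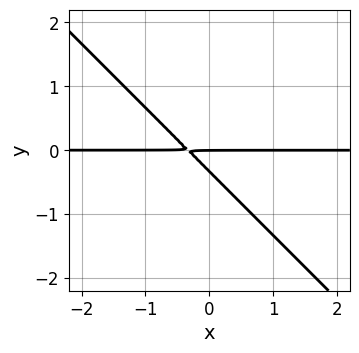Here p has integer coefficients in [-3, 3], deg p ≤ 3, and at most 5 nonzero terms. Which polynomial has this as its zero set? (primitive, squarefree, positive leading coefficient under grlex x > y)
deg p = 2. No degree-1 curve has this shape.
From the axis intercepts and sections: every point of the x-axis in the box is on the curve; one y-axis crossing is at y = 0.
Together with the visible shape, these determine p as stated.

3*x*y + 3*y^2 + y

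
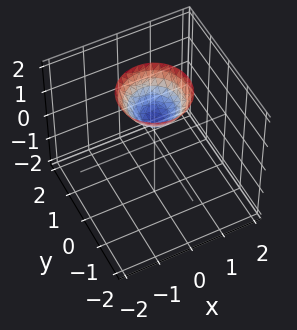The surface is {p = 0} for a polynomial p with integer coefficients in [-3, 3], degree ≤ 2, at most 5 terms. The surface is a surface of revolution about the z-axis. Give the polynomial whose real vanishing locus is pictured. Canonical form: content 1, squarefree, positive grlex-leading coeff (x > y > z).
(a) Degree: no degree-1 surface has this shape, so deg p = 2.
(b) Symmetry: the surface is invariant under rotation about z: p = q(x² + y², z).
(c) From the visible intercepts: the surface avoids every integer x-axis point in the box; one z-axis crossing is at z = 1; no y-intercept at any integer in the box; a circular section at z = 2 has radius exactly 1.
(d) Putting this together gives p.

x^2 + y^2 - z + 1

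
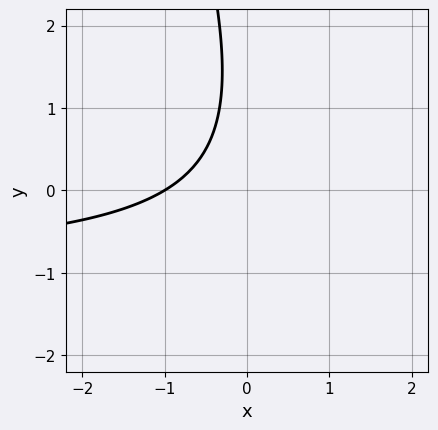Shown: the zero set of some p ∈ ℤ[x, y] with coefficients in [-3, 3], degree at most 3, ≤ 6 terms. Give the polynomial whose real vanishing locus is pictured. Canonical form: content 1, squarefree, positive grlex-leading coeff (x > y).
3*x*y + y^2 + 3*x - 2*y + 3

(a) The degree is 2 — a generic line meets the curve in up to 2 points.
(b) Checking where it meets the axes: it misses every integer gridline on the y-axis; one x-axis crossing is at x = -1.
(c) The integer polynomial consistent with all of this is the stated p.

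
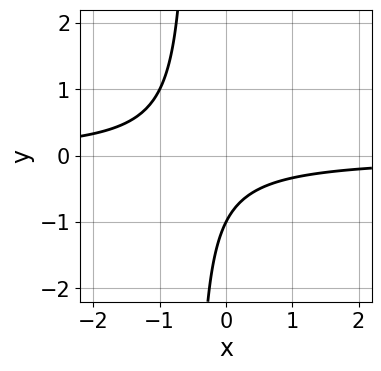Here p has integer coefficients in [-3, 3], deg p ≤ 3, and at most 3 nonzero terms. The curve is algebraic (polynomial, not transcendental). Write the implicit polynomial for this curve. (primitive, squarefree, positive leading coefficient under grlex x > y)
Degree: the shape is more complex than any degree-1 curve, so deg p = 2.
Against the integer gridlines: one y-axis crossing is at y = -1; no x-intercept at any integer in the box.
Putting this together gives p.

2*x*y + y + 1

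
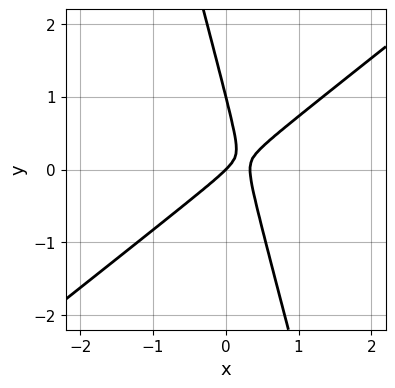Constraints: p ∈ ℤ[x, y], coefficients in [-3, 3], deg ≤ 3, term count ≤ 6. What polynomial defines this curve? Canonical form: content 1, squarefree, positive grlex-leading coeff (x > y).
3*x^2 - 3*x*y - y^2 - x + y

First, degree: the shape is more complex than any degree-1 curve, so deg p = 2.
Next, observable constraints: the y-axis gridline crossings are at y ∈ {0, 1}; it meets the x-axis at x = 0 (among the integer gridlines).
Finally, fitting integer coefficients to these (and the overall shape) gives p.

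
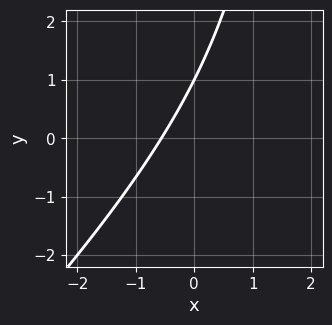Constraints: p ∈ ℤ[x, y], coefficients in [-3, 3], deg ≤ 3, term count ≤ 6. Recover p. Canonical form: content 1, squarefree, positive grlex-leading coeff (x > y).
deg p = 2. A generic line meets the curve in up to 2 points.
Checking where it meets the axes: it crosses the y-axis at the gridline y = 1.
Matching integer coefficients to the picture gives p.

x^2 - x*y - 3*x + 2*y - 2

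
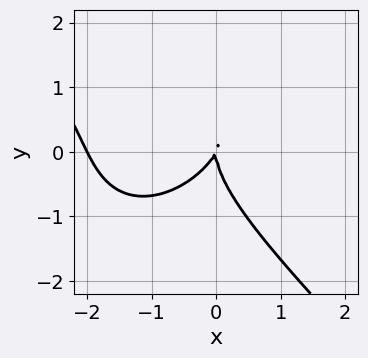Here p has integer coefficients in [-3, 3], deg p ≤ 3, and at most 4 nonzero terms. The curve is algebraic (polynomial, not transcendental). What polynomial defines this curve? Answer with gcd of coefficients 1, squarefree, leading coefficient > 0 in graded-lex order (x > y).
x^3 + y^3 + 2*x^2 - x*y

(a) Degree: the shape is more complex than any degree-2 curve, so deg p = 3.
(b) Reading off the gridlines: among the integer gridlines, it crosses the x-axis at x ∈ {-2, 0}; one y-axis crossing is at y = 0.
(c) Fitting integer coefficients to these (and the overall shape) gives p.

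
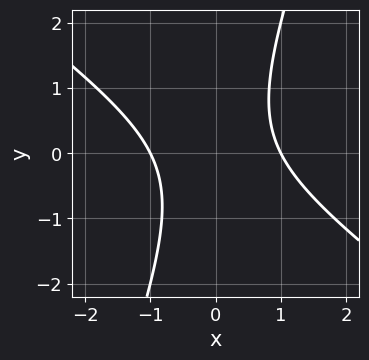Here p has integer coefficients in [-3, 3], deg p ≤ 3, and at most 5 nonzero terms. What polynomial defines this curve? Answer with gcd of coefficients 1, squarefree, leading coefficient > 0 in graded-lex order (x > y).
2*x^2 + 2*x*y - y^2 - 2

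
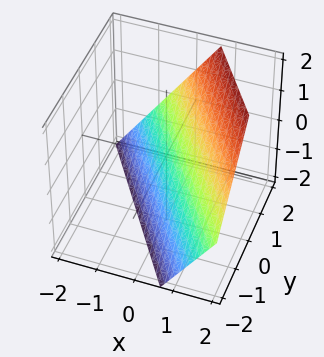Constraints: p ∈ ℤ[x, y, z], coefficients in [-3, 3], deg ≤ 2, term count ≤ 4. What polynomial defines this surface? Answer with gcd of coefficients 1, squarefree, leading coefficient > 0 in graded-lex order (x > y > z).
1. Degree: the surface is flat (a plane), so deg p = 1.
2. From the axis intercepts and sections: it crosses the z-axis at the gridline z = -1; it crosses the y-axis at the gridline y = 1.
3. These observations pin down the coefficients.

3*x + 2*y - 2*z - 2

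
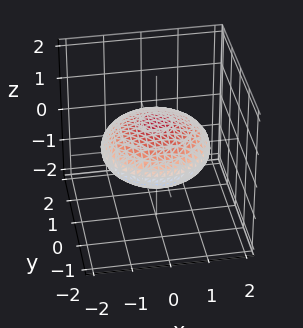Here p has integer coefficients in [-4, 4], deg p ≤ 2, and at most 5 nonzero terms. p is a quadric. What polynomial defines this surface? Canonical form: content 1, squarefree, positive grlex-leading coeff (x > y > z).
(a) deg p = 2. Bounded and convex; a quadric.
(b) Symmetries: rotational symmetry about the z-axis ⇒ p depends on x, y only through x² + y²; it's symmetric under z → −z, forcing even powers of z.
(c) Against the integer gridlines: a circular section at z = 0 has radius between 1 and 2.
(d) The integer polynomial consistent with all of this is the stated p.

x^2 + y^2 + 3*z^2 - 2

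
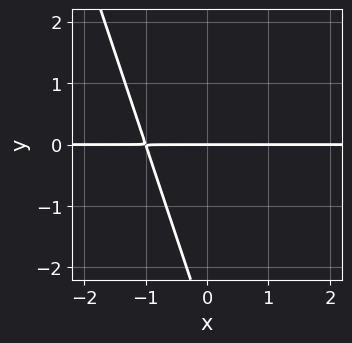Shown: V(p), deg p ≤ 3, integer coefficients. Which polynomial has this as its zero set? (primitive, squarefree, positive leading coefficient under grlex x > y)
deg p = 2. No degree-1 curve has this shape.
Observable constraints: every point of the x-axis in the box is on the curve; it meets the y-axis at y = 0 (among the integer gridlines).
Together with the visible shape, these determine p as stated.

3*x*y + y^2 + 3*y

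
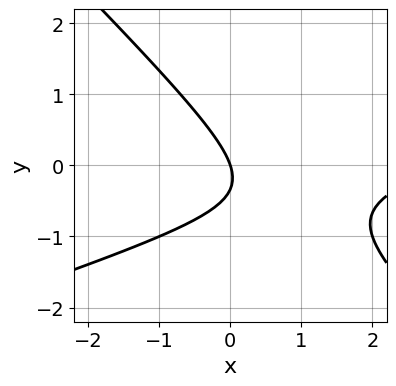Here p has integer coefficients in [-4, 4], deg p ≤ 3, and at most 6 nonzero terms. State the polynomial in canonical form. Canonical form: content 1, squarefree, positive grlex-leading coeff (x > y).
x^2 - 2*x*y - 3*y^2 - 3*x - y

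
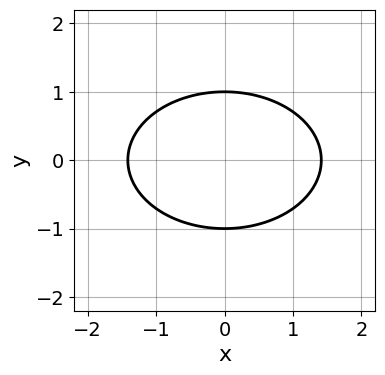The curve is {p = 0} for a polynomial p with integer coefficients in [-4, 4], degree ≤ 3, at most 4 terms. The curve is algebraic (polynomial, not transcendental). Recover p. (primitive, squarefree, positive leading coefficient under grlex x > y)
deg p = 2. The shape is more complex than any degree-1 curve.
Symmetries: mirror symmetry y ↦ −y ⇒ only even powers of y; the x ↦ −x reflection is a symmetry, so x appears only in even powers.
Checking where it meets the axes: among the integer gridlines, it crosses the y-axis at y ∈ {-1, 1}.
Matching integer coefficients to the picture gives p.

x^2 + 2*y^2 - 2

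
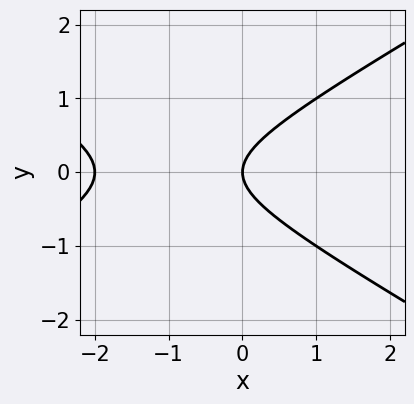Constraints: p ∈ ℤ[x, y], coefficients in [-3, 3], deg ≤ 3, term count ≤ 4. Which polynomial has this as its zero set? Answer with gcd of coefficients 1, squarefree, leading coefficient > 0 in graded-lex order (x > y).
x^2 - 3*y^2 + 2*x

First, deg p = 2. No degree-1 curve has this shape.
Next, symmetries: the y ↦ −y reflection is a symmetry, so y appears only in even powers.
Then, checking where it meets the axes: one y-axis crossing is at y = 0; among the integer gridlines, it crosses the x-axis at x ∈ {-2, 0}.
Finally, together with the visible shape, these determine p as stated.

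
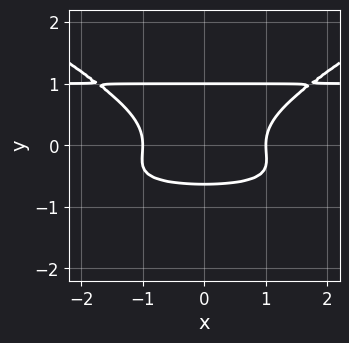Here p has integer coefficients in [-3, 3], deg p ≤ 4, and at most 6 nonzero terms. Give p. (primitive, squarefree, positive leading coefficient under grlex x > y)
First, deg p = 4.
Then, symmetries: it's symmetric under x → −x, forcing even powers of x.
Next, from the axis intercepts and sections: one y-axis crossing is at y = 1; the x-axis gridline crossings are at x ∈ {-1, 1}.
Finally, fitting integer coefficients to these (and the overall shape) gives p.

x^2*y^2 - 3*y^4 + 2*y^3 - x^2 + 1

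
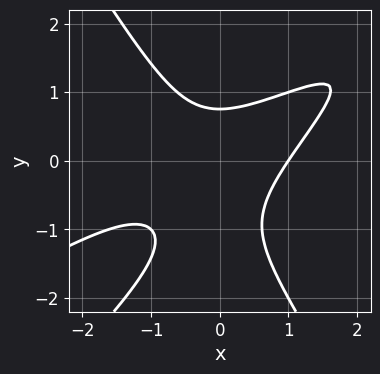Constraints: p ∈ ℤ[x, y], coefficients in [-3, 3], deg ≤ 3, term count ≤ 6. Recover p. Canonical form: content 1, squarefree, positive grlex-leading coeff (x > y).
(a) Degree: the shape is more complex than any degree-2 curve, so deg p = 3.
(b) Against the integer gridlines: it crosses the x-axis at the gridline x = 1.
(c) Putting this together gives p.

x^3 - 2*x^2*y + y^3 + y^2 - 1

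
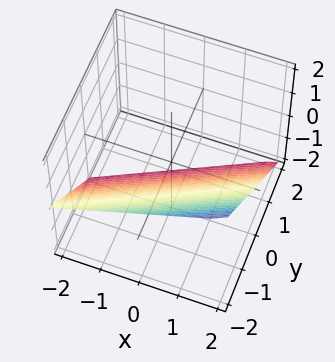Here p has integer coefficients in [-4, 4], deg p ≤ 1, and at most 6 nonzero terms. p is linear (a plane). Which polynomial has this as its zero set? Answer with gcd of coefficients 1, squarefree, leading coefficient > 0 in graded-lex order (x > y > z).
x - 2*y - 2*z - 2

1. deg p = 1.
2. Reading off the gridlines: it meets the x-axis at x = 2 (among the integer gridlines); it crosses the y-axis at the gridline y = -1.
3. Fitting integer coefficients to these (and the overall shape) gives p.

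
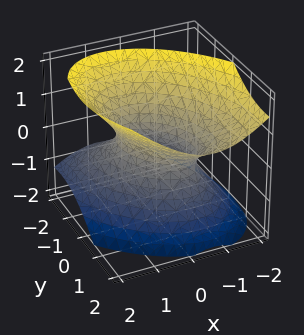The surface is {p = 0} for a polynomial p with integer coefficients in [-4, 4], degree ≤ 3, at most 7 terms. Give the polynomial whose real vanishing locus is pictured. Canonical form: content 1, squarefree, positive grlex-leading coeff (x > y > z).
First, deg p = 2. No degree-1 surface has this shape.
Next, from the visible intercepts: no z-intercept at any integer in the box; the y-axis gridline crossings are at y ∈ {-1, 1}.
Finally, solving for integer coefficients yields p as stated.

3*x^2 + 2*x*y + 2*y^2 - 2*y*z - 3*z^2 - 2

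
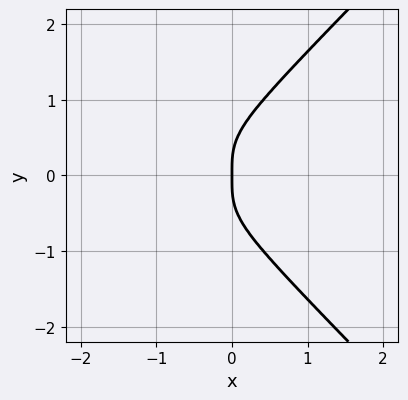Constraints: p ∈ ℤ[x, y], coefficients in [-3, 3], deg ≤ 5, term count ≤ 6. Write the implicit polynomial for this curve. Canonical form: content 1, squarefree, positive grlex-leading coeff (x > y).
First, the degree is 4 — a generic line meets the curve in up to 4 points.
Then, symmetries: the y ↦ −y reflection is a symmetry, so y appears only in even powers.
Next, checking where it meets the axes: it meets the y-axis at y = 0 (among the integer gridlines); one x-axis crossing is at x = 0.
Finally, these observations pin down the coefficients.

2*x^2*y^2 - 2*y^4 + 3*x*y^2 + x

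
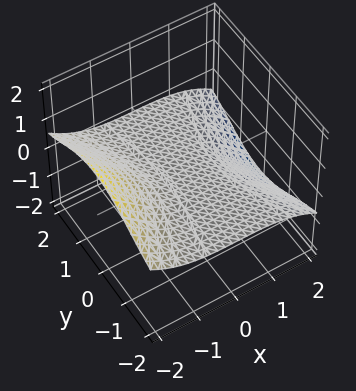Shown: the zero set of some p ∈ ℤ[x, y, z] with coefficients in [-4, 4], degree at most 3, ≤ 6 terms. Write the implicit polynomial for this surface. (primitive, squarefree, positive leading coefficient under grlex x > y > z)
deg p = 3.
Checking where it meets the axes: it meets the x-axis at x = 0 (among the integer gridlines); it meets the z-axis at z = 0 (among the integer gridlines).
Assembling these constraints gives the stated polynomial.

x^3 + 3*y^2*z + 2*z^3 + 3*z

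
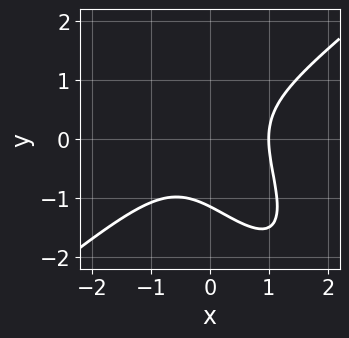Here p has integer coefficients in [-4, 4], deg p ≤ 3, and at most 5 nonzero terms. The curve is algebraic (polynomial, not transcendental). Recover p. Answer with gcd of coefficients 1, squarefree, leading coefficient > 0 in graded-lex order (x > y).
deg p = 3. The shape is more complex than any degree-2 curve.
From the visible intercepts: it crosses the x-axis at the gridline x = 1.
These observations pin down the coefficients.

3*x^3 - 3*x*y^2 - 2*y^3 - 3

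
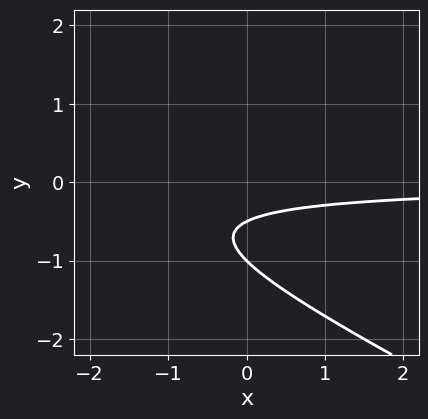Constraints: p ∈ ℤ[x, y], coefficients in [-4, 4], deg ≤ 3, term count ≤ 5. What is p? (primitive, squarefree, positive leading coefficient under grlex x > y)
x*y + 2*y^2 + 3*y + 1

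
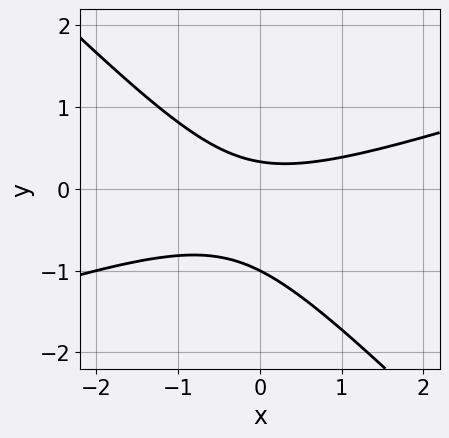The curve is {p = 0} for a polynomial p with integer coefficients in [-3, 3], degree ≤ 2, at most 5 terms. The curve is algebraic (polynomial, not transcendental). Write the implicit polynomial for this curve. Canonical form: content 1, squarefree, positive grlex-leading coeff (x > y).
x^2 - 2*x*y - 3*y^2 - 2*y + 1

First, degree: no degree-1 curve has this shape, so deg p = 2.
Next, from the visible intercepts: it meets the y-axis at y = -1 (among the integer gridlines); the curve avoids every integer x-axis point in the box.
Finally, fitting integer coefficients to these (and the overall shape) gives p.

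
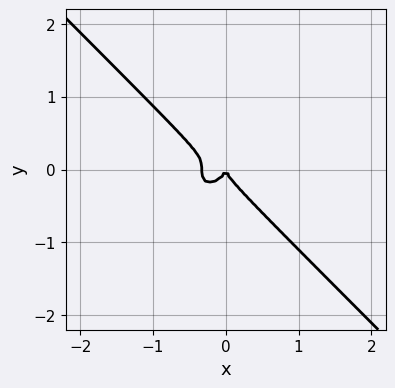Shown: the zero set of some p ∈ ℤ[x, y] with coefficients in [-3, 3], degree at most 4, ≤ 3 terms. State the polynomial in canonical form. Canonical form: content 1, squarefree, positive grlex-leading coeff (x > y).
3*x^3 + 3*y^3 + x^2

First, the degree is 3 — the shape is more complex than any degree-2 curve.
Next, against the integer gridlines: it crosses the x-axis at the gridline x = 0; one y-axis crossing is at y = 0.
Finally, together with the visible shape, these determine p as stated.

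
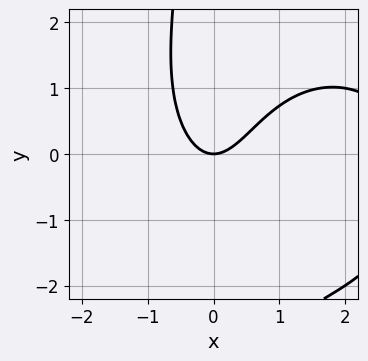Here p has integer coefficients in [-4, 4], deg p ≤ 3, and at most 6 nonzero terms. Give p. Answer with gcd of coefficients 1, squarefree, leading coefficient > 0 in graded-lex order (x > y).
x^3 + x*y^2 - 3*x^2 + 2*y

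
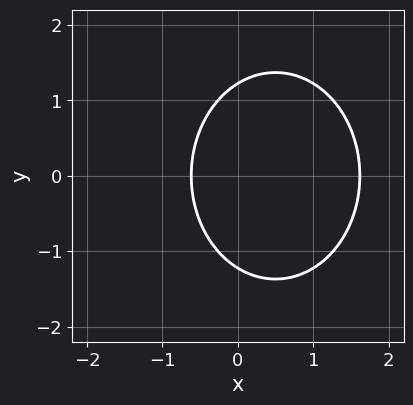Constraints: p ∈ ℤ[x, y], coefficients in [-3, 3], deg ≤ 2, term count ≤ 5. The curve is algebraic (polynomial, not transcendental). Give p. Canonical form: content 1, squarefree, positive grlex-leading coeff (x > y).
3*x^2 + 2*y^2 - 3*x - 3

Degree: a generic line meets the curve in up to 2 points, so deg p = 2.
Symmetries: mirror symmetry y ↦ −y ⇒ only even powers of y.
Together with the visible shape, these determine p as stated.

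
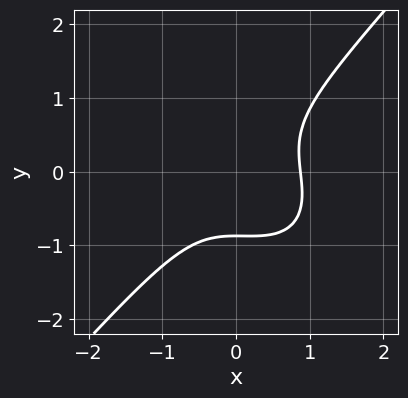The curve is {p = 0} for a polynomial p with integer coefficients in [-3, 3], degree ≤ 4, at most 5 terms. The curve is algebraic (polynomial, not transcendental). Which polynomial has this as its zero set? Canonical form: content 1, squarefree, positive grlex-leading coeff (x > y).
3*x^3 + x^2*y - 3*y^3 - 2

The degree is 3 — no degree-2 curve has this shape.
Putting this together gives p.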